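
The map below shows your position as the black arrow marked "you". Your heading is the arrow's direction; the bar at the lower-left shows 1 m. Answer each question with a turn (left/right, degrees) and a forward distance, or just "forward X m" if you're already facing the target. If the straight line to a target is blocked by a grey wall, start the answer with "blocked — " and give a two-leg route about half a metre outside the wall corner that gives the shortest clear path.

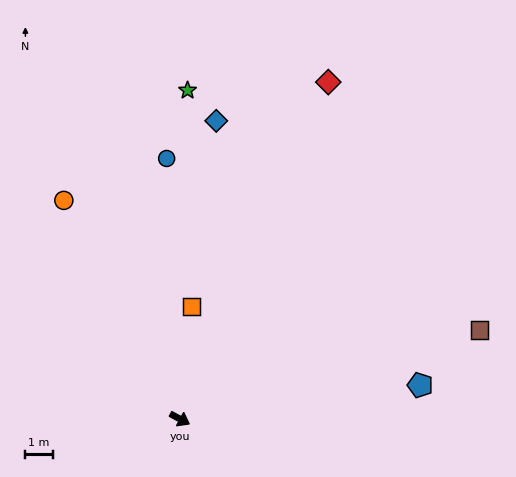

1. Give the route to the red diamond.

turn left 94°, forward 13.4 m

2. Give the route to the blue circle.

turn left 121°, forward 9.5 m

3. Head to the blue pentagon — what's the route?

turn left 36°, forward 8.8 m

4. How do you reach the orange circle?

turn left 146°, forward 9.0 m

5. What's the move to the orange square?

turn left 112°, forward 4.1 m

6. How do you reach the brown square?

turn left 45°, forward 11.4 m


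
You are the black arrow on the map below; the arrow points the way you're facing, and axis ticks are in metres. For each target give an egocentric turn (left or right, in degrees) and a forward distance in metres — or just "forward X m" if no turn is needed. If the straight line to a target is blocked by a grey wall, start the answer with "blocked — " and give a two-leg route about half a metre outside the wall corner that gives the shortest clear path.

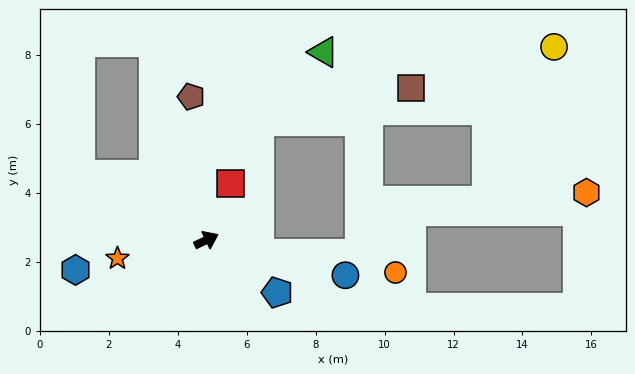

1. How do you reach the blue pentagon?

turn right 62°, forward 2.6 m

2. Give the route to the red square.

turn left 42°, forward 1.8 m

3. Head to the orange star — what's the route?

turn left 166°, forward 2.6 m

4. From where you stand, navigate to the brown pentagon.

turn left 71°, forward 4.2 m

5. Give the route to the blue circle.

turn right 39°, forward 4.2 m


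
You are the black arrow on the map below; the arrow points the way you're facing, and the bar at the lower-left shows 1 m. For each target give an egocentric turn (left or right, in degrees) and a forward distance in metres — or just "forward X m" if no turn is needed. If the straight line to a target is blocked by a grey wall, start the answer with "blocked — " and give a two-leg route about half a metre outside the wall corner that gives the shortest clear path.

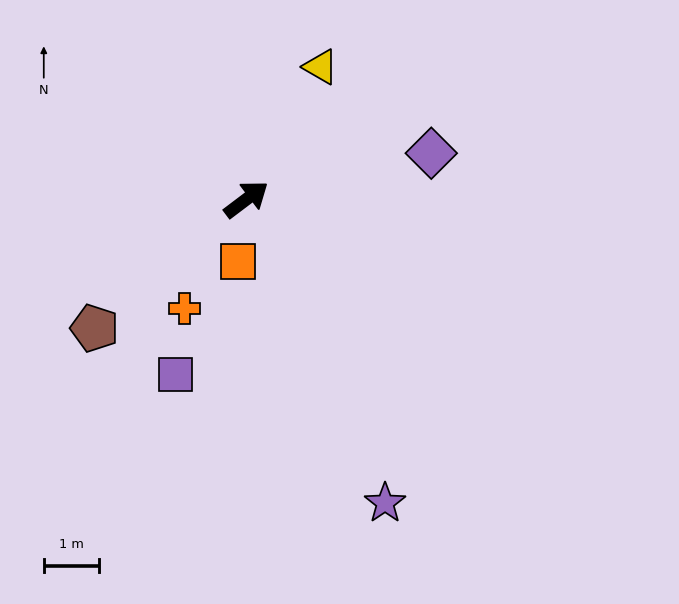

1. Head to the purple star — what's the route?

turn right 103°, forward 6.0 m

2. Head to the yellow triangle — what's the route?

turn left 24°, forward 2.7 m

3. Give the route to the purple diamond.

turn right 23°, forward 3.4 m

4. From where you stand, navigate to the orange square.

turn right 135°, forward 1.1 m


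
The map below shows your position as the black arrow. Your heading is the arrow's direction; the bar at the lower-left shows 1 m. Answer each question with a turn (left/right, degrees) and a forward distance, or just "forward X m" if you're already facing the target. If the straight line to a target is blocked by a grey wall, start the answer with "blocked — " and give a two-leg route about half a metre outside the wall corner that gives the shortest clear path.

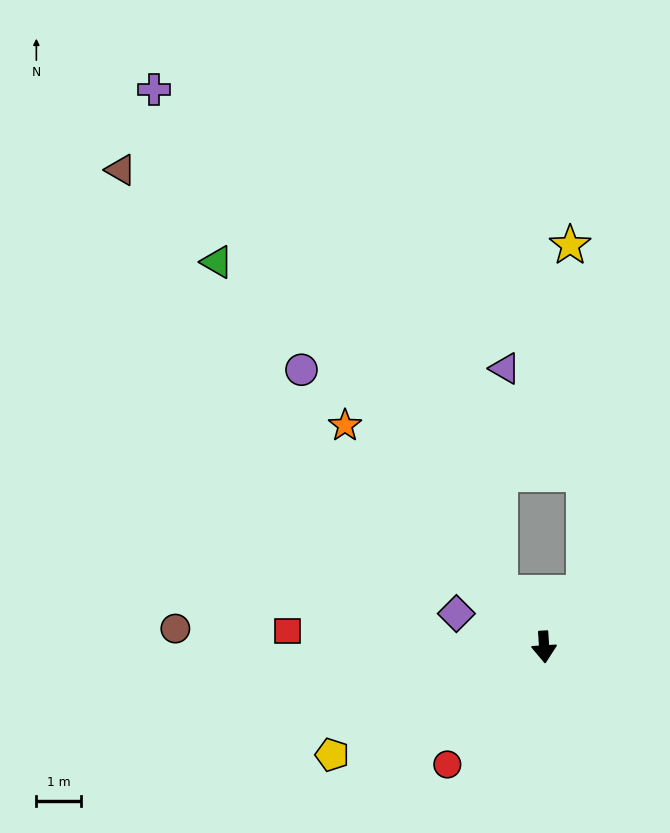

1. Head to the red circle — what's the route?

turn right 43°, forward 3.4 m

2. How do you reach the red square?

turn right 97°, forward 5.8 m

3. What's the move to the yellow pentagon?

turn right 67°, forward 5.4 m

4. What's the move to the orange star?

turn right 142°, forward 6.7 m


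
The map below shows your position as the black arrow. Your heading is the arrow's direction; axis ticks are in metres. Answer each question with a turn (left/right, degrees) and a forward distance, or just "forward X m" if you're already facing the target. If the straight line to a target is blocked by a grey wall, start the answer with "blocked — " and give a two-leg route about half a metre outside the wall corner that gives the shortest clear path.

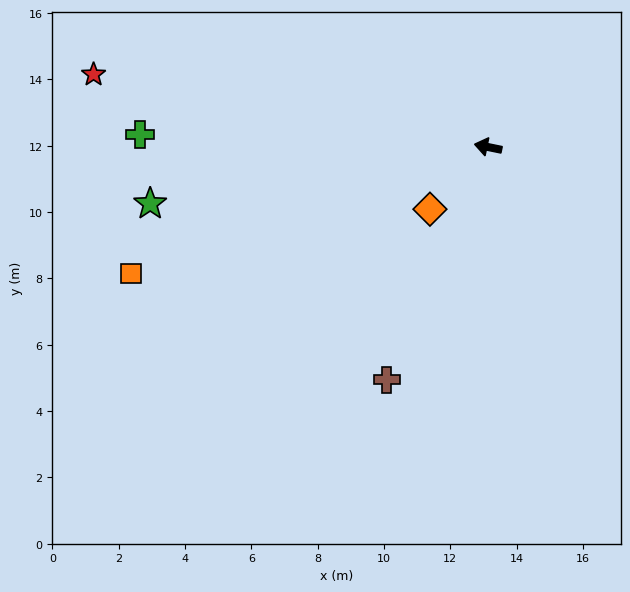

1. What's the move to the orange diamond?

turn left 59°, forward 2.6 m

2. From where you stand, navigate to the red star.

forward 12.1 m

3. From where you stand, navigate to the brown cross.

turn left 78°, forward 7.7 m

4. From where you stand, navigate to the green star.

turn left 21°, forward 10.3 m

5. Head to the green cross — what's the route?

turn left 10°, forward 10.5 m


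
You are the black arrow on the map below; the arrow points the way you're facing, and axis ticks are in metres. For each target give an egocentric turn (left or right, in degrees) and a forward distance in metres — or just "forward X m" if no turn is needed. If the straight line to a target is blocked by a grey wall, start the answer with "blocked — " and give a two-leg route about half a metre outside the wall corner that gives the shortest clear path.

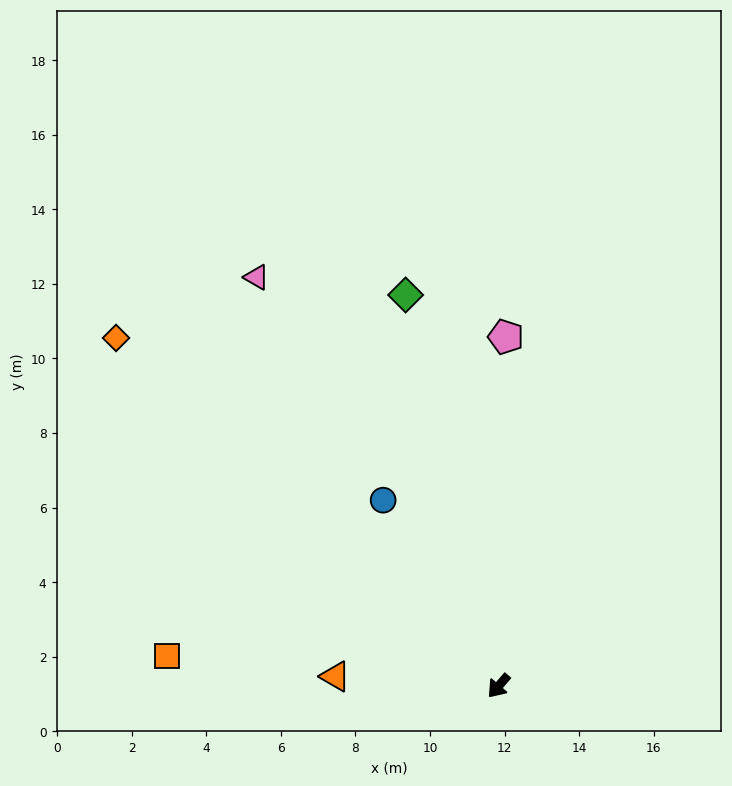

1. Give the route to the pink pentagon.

turn right 140°, forward 9.4 m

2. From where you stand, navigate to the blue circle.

turn right 107°, forward 5.9 m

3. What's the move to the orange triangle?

turn right 53°, forward 4.4 m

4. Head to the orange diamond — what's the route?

turn right 92°, forward 13.9 m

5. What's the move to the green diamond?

turn right 126°, forward 10.8 m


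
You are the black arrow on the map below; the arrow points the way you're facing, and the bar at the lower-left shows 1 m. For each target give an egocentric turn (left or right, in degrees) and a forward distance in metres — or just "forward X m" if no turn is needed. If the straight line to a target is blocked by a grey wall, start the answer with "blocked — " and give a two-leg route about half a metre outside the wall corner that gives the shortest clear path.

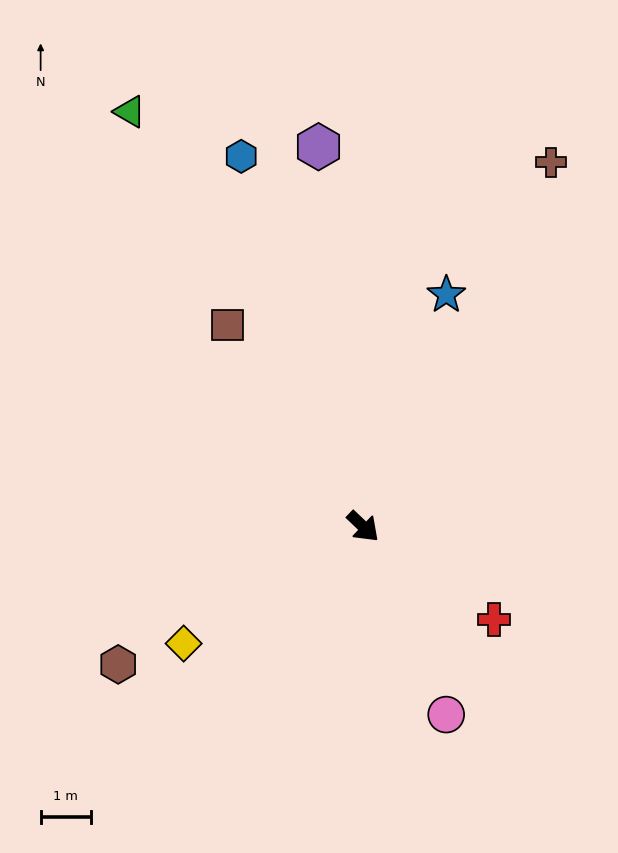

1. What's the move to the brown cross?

turn left 106°, forward 8.1 m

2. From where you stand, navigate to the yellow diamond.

turn right 103°, forward 4.2 m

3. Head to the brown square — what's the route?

turn left 168°, forward 4.8 m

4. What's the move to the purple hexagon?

turn left 140°, forward 7.6 m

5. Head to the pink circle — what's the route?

turn right 23°, forward 4.1 m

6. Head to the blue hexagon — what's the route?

turn left 152°, forward 7.7 m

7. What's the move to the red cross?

turn left 8°, forward 3.2 m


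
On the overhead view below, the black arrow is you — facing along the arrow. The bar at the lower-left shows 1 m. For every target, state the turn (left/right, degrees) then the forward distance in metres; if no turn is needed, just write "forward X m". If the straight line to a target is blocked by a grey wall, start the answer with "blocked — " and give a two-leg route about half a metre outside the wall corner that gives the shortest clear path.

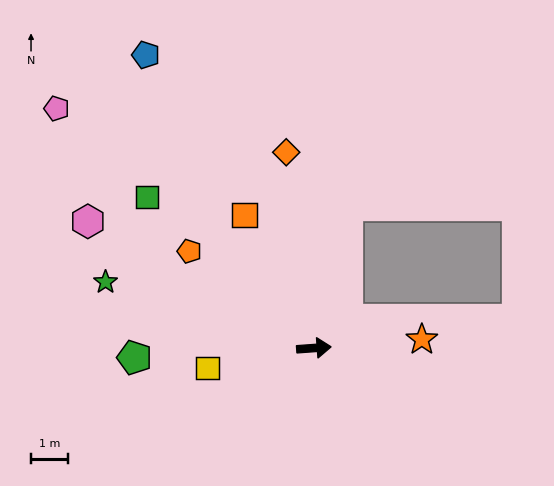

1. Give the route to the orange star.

forward 2.9 m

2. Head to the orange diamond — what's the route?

turn left 94°, forward 5.4 m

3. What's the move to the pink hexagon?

turn left 147°, forward 7.0 m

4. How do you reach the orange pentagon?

turn left 138°, forward 4.3 m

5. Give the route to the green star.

turn left 158°, forward 5.9 m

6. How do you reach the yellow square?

turn right 174°, forward 2.9 m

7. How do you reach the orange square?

turn left 113°, forward 4.1 m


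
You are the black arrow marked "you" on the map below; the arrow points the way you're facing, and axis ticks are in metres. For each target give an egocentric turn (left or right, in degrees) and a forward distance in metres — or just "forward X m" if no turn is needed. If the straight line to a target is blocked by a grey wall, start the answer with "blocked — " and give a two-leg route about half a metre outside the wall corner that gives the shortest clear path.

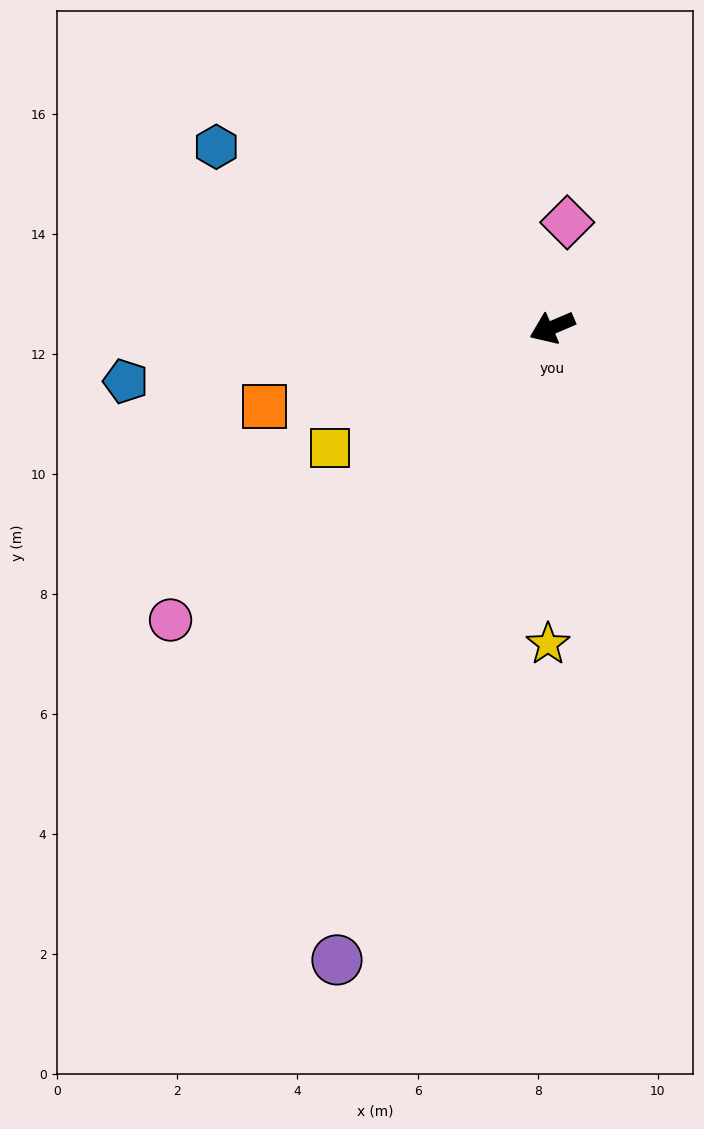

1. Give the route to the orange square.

turn right 8°, forward 5.0 m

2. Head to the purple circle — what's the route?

turn left 48°, forward 11.1 m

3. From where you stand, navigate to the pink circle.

turn left 14°, forward 8.0 m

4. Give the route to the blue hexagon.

turn right 51°, forward 6.4 m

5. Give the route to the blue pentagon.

turn right 16°, forward 7.2 m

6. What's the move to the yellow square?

turn left 5°, forward 4.2 m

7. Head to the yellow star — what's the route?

turn left 66°, forward 5.3 m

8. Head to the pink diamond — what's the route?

turn right 121°, forward 1.8 m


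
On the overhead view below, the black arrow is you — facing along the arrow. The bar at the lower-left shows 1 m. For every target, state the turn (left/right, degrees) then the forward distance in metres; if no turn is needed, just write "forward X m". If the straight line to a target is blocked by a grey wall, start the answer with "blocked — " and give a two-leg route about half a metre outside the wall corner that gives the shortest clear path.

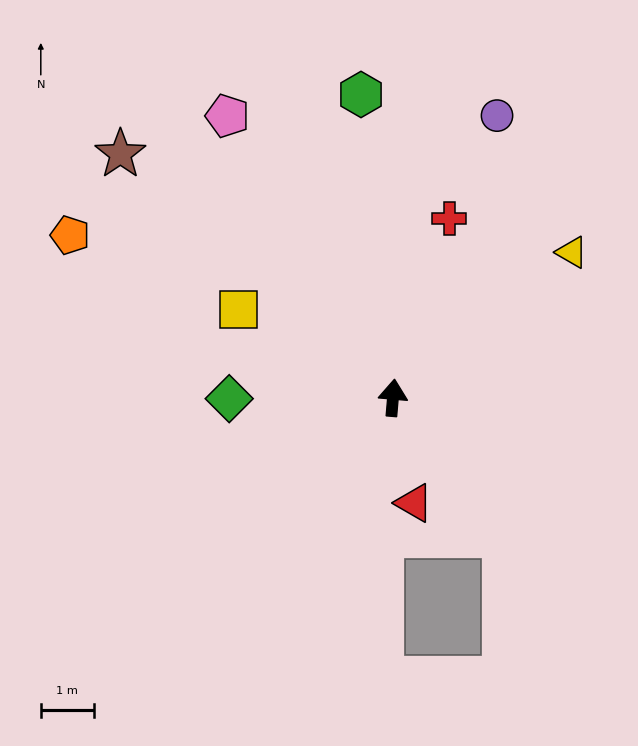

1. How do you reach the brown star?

turn left 53°, forward 6.9 m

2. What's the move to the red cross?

turn right 13°, forward 3.6 m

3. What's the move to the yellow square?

turn left 65°, forward 3.4 m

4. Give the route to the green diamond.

turn left 95°, forward 3.1 m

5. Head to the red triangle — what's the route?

turn right 164°, forward 2.0 m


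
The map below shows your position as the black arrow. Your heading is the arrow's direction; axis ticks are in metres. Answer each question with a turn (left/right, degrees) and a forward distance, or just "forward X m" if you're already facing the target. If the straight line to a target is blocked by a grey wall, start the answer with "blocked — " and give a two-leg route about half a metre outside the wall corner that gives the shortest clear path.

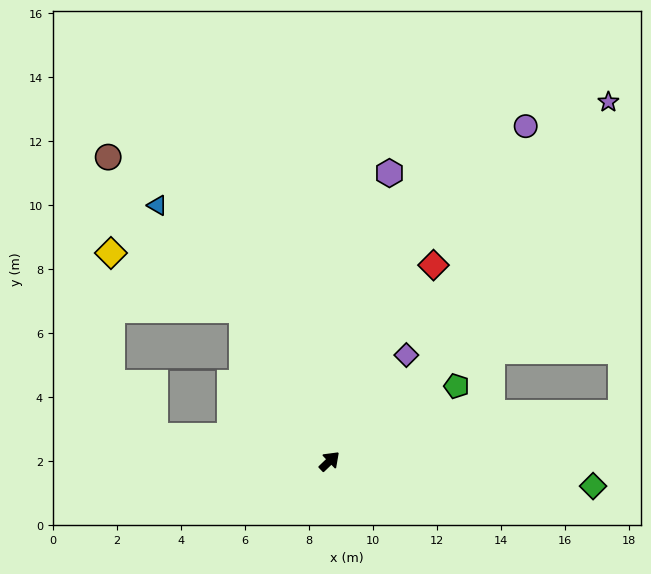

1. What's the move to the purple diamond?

turn left 10°, forward 4.1 m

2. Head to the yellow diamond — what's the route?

blocked — turn left 76°, forward 5.5 m, then turn left 37°, forward 4.5 m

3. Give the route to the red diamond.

turn left 18°, forward 6.9 m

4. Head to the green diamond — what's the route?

turn right 49°, forward 8.3 m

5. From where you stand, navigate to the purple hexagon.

turn left 34°, forward 9.2 m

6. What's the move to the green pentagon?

turn right 13°, forward 4.6 m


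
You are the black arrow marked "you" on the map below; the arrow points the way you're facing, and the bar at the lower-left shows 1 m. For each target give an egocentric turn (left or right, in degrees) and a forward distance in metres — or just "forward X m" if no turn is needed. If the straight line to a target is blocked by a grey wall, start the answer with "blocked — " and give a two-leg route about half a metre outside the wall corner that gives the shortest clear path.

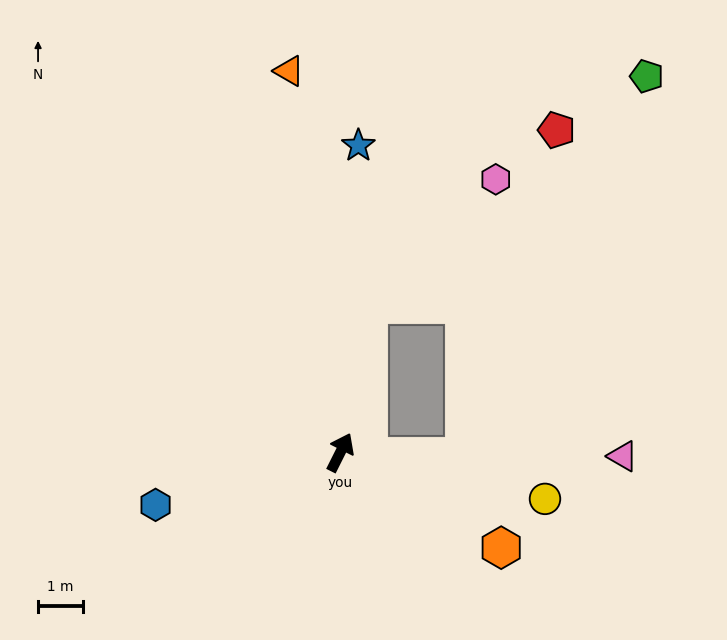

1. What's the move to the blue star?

turn left 23°, forward 6.8 m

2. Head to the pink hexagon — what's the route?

blocked — turn left 16°, forward 3.3 m, then turn right 35°, forward 3.9 m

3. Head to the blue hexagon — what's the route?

turn left 133°, forward 4.2 m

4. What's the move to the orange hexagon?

turn right 94°, forward 4.1 m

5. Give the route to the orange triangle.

turn left 34°, forward 8.5 m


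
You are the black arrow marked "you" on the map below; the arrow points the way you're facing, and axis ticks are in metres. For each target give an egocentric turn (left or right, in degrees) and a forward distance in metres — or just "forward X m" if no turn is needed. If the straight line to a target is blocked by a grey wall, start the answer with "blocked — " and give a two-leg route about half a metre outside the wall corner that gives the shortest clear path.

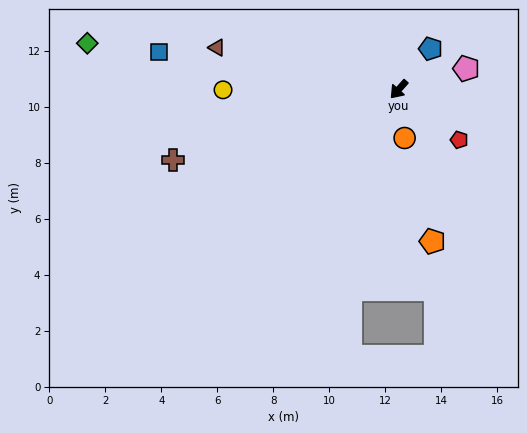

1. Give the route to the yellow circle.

turn right 48°, forward 6.3 m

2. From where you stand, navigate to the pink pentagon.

turn left 149°, forward 2.5 m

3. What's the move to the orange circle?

turn left 49°, forward 1.8 m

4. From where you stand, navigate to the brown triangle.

turn right 61°, forward 6.7 m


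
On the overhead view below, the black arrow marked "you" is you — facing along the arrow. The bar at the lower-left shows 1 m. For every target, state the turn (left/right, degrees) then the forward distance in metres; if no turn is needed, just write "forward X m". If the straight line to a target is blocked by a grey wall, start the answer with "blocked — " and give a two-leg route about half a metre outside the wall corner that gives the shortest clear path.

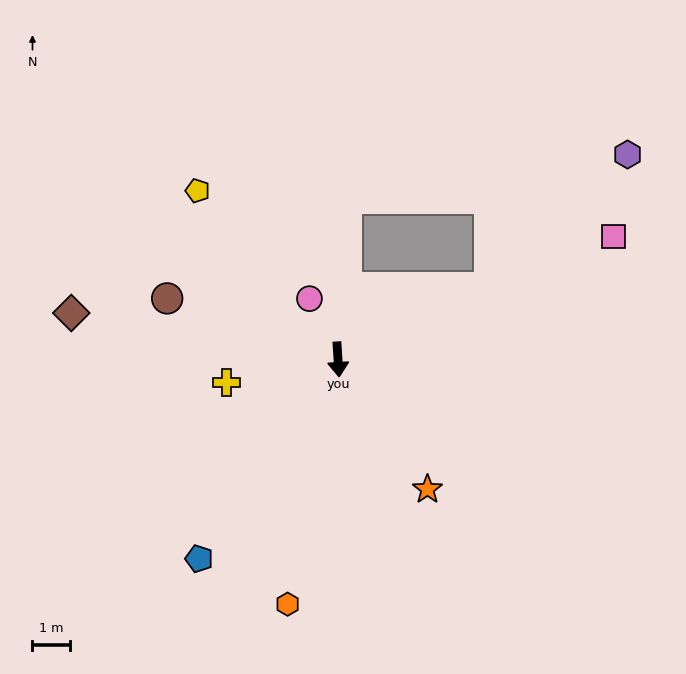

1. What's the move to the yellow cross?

turn right 82°, forward 3.1 m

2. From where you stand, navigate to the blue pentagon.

turn right 39°, forward 6.5 m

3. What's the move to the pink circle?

turn right 158°, forward 1.8 m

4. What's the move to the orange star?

turn left 31°, forward 4.2 m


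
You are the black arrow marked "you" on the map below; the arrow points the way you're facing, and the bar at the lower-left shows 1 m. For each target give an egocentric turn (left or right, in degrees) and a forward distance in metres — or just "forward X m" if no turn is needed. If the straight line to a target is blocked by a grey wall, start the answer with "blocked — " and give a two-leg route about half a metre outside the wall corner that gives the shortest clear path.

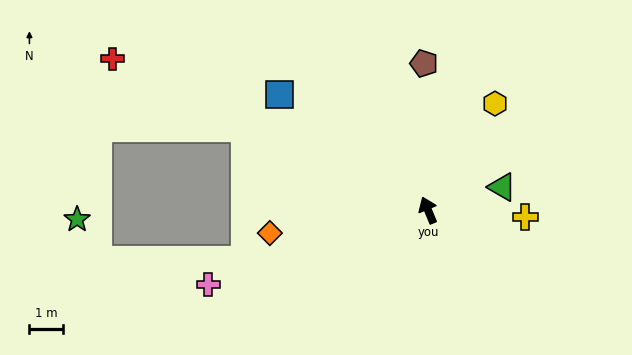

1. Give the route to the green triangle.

turn right 95°, forward 2.3 m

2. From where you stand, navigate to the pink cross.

turn left 86°, forward 6.9 m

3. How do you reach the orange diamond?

turn left 76°, forward 4.8 m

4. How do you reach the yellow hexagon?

turn right 55°, forward 3.8 m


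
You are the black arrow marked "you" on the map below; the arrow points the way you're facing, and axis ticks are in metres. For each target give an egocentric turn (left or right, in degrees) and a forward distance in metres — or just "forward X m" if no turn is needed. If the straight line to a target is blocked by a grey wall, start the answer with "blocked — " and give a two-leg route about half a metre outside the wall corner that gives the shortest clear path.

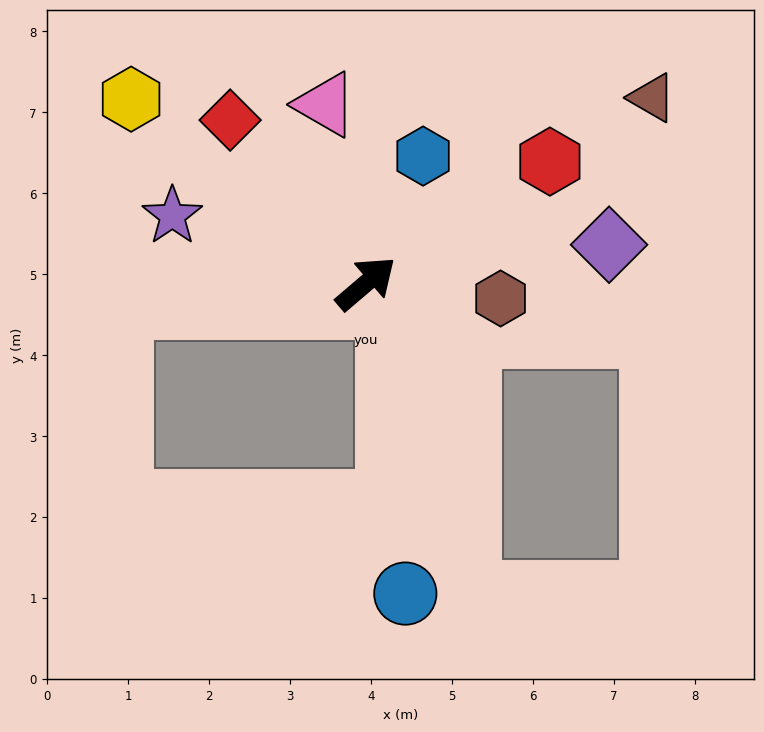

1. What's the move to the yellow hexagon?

turn left 101°, forward 3.7 m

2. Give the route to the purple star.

turn left 120°, forward 2.5 m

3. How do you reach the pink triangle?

turn left 62°, forward 2.3 m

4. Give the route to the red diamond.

turn left 89°, forward 2.6 m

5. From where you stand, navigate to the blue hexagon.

turn left 25°, forward 1.7 m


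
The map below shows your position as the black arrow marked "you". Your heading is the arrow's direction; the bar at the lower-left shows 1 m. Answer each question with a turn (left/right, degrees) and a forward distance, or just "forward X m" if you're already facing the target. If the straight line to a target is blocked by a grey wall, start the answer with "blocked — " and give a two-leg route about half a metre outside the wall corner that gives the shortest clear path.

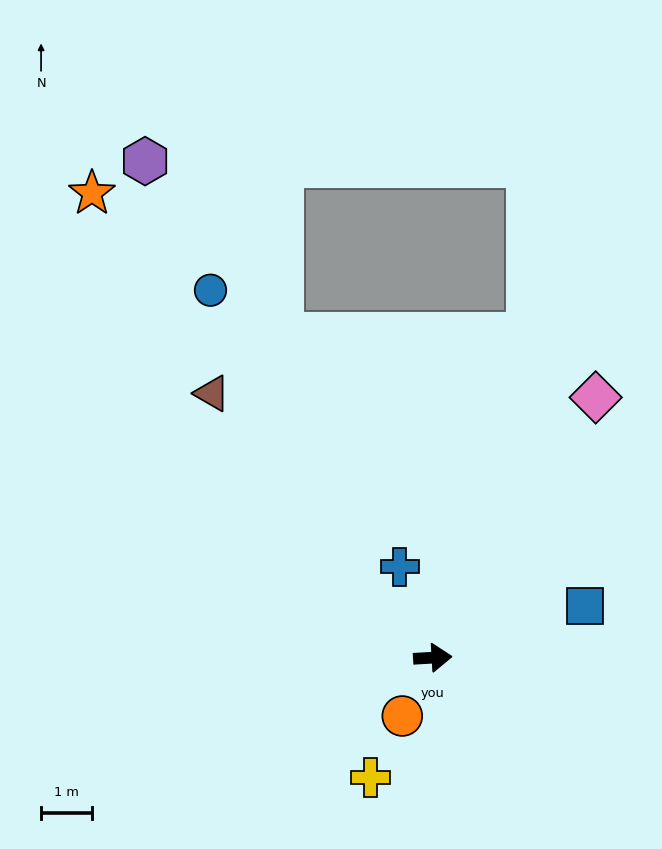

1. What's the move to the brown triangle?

turn left 127°, forward 6.7 m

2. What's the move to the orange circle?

turn right 121°, forward 1.3 m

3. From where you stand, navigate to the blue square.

turn left 16°, forward 3.1 m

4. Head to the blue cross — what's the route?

turn left 107°, forward 1.9 m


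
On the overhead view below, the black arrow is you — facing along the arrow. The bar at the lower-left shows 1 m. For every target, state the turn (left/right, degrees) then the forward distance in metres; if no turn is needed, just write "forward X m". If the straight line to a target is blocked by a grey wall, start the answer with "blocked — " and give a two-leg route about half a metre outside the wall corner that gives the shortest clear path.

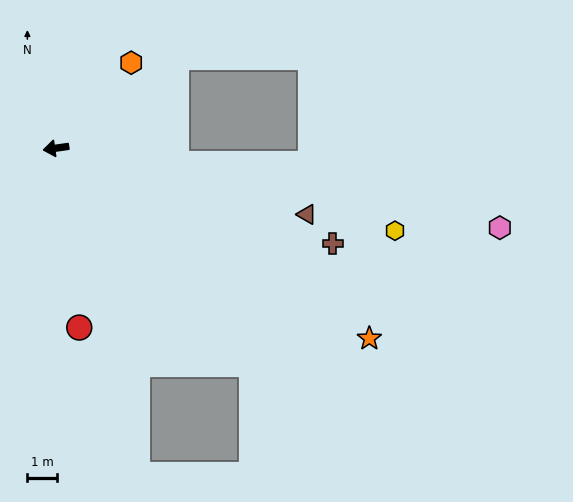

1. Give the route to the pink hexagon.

turn left 162°, forward 15.0 m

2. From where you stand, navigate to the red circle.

turn left 89°, forward 6.0 m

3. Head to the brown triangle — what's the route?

turn left 157°, forward 8.6 m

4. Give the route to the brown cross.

turn left 153°, forward 9.8 m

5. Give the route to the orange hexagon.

turn right 139°, forward 3.8 m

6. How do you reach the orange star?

turn left 141°, forward 12.2 m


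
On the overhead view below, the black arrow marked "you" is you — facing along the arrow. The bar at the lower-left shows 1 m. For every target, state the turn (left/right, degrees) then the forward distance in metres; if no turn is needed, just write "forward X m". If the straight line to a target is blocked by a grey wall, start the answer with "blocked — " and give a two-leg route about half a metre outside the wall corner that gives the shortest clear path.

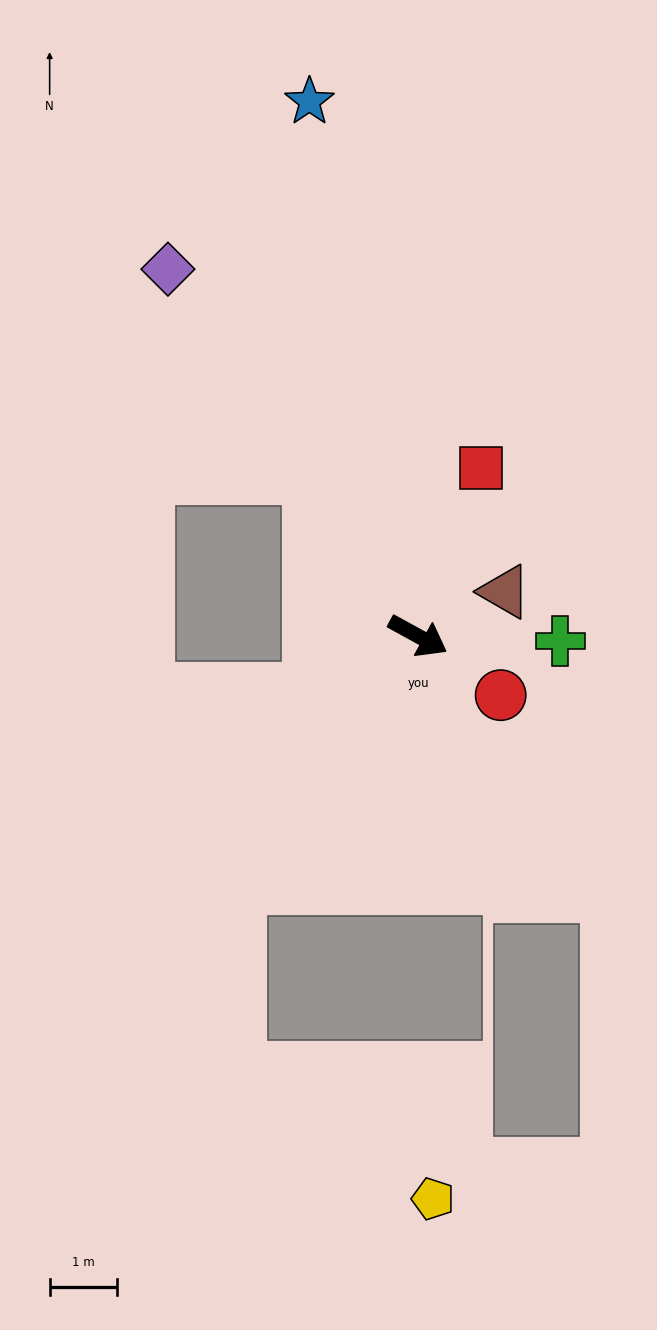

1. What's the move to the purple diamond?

turn left 153°, forward 6.6 m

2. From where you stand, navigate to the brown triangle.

turn left 56°, forward 1.5 m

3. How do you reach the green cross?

turn left 27°, forward 2.1 m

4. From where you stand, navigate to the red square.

turn left 98°, forward 2.7 m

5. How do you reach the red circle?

turn right 7°, forward 1.5 m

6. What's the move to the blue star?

turn left 130°, forward 8.1 m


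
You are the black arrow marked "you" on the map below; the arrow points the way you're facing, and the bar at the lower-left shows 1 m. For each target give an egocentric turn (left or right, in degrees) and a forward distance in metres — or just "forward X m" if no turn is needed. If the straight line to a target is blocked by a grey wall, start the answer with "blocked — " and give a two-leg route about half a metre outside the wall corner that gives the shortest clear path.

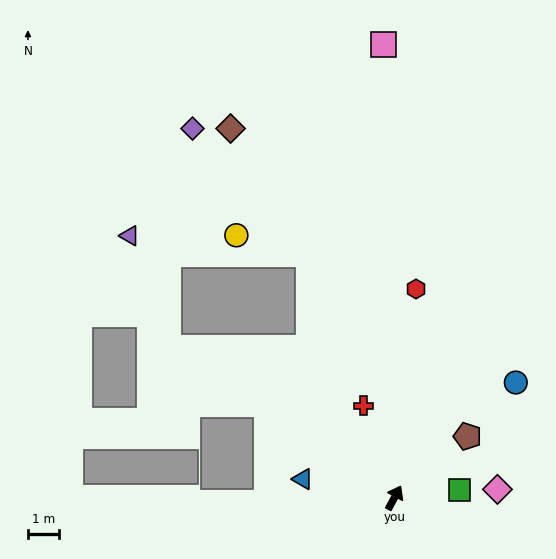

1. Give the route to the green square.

turn right 55°, forward 2.1 m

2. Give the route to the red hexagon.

turn left 22°, forward 6.9 m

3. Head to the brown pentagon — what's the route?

turn right 22°, forward 3.1 m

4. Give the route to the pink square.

turn left 30°, forward 14.8 m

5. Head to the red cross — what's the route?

turn left 47°, forward 3.2 m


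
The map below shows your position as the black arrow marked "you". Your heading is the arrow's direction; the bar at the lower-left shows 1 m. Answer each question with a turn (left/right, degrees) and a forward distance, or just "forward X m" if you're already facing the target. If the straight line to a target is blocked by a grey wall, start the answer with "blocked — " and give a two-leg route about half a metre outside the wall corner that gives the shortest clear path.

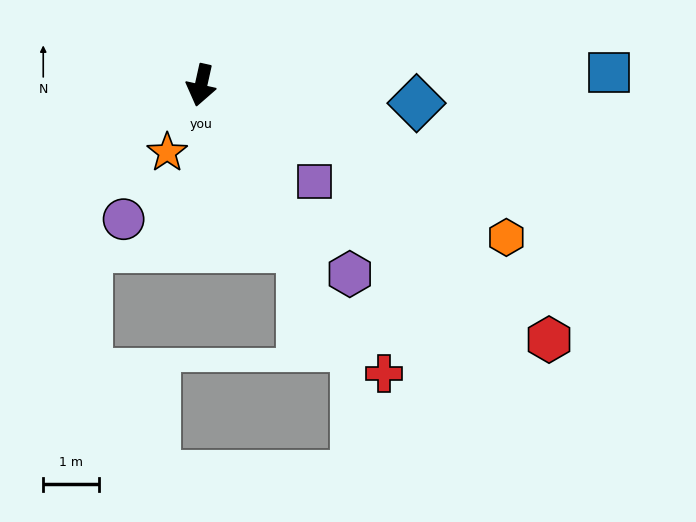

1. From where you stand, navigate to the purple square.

turn left 62°, forward 2.7 m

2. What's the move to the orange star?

turn right 14°, forward 1.4 m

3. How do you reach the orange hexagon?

turn left 76°, forward 6.1 m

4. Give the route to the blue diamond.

turn left 98°, forward 3.9 m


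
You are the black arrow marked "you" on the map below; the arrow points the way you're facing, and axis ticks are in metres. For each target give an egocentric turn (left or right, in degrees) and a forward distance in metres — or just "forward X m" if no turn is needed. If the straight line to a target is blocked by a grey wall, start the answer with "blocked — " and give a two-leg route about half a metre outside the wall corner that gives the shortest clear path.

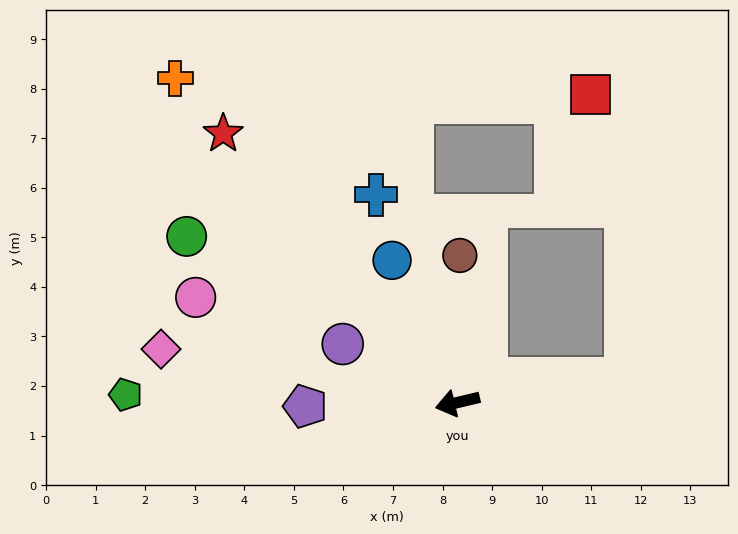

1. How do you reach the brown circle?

turn right 104°, forward 3.0 m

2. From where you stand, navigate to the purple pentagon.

turn right 12°, forward 3.1 m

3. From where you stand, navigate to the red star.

turn right 62°, forward 7.2 m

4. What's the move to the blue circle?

turn right 79°, forward 3.2 m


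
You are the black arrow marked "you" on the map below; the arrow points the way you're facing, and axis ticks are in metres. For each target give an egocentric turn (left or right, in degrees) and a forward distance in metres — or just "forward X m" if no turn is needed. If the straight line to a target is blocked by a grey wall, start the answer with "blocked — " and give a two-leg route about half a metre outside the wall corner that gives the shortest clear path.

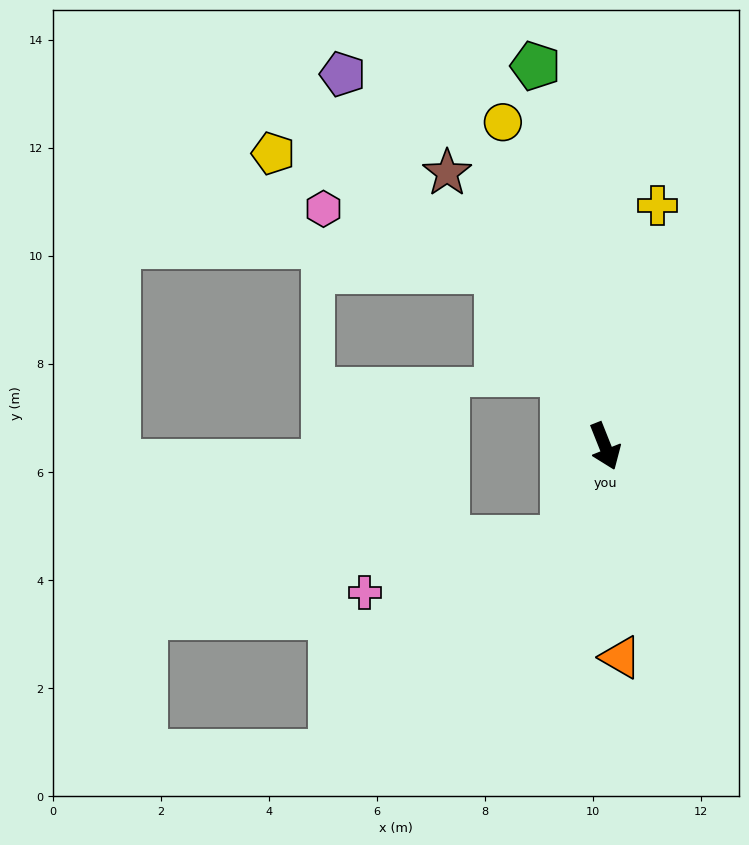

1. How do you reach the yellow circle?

turn left 176°, forward 6.3 m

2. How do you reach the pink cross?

blocked — turn right 46°, forward 1.9 m, then turn right 51°, forward 3.8 m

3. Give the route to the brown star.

turn right 172°, forward 5.8 m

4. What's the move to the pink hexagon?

blocked — turn right 170°, forward 3.8 m, then turn left 39°, forward 3.4 m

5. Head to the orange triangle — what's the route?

turn right 17°, forward 3.9 m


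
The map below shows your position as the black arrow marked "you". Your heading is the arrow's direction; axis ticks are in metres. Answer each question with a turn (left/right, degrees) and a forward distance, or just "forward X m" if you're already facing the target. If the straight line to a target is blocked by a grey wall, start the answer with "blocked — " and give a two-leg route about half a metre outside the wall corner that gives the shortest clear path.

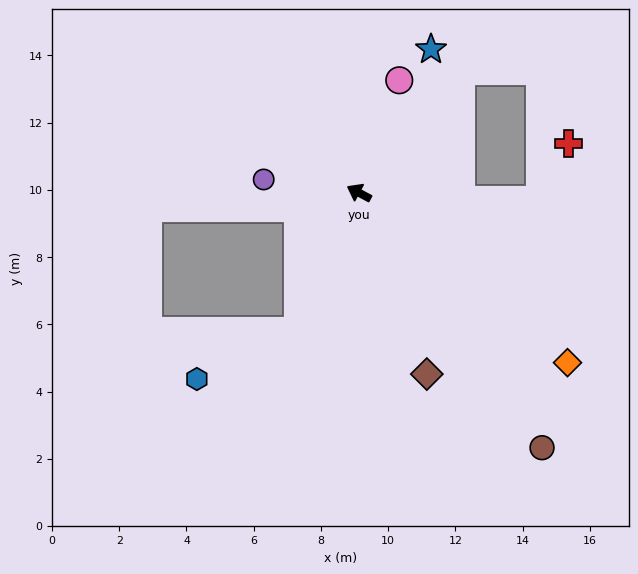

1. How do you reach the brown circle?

turn left 154°, forward 9.3 m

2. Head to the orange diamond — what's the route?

turn left 169°, forward 8.0 m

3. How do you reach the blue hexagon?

blocked — turn left 94°, forward 4.5 m, then turn right 41°, forward 3.3 m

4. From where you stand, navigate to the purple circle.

turn left 20°, forward 2.9 m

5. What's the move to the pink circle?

turn right 82°, forward 3.6 m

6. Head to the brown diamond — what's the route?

turn left 139°, forward 5.8 m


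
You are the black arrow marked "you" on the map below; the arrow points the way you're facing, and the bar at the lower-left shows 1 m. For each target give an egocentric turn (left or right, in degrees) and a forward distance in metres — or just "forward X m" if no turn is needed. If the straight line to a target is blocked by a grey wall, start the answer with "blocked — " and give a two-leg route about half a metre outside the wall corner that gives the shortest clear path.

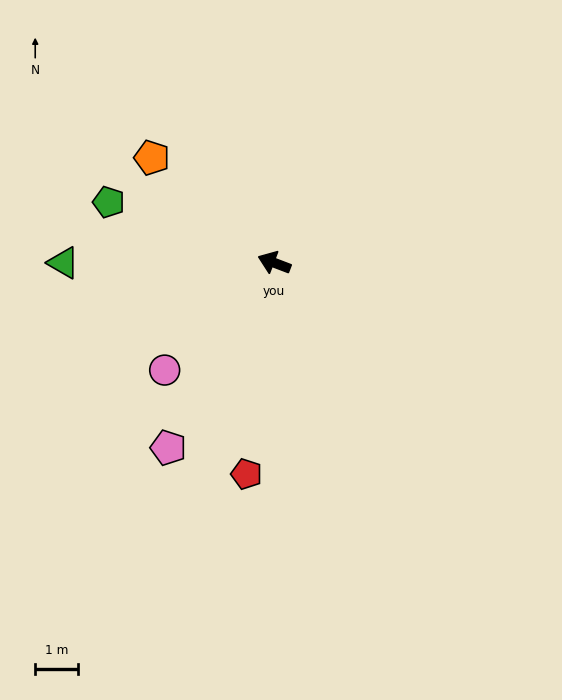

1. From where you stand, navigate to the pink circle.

turn left 65°, forward 3.6 m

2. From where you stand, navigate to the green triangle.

turn left 21°, forward 4.9 m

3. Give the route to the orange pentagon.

turn right 20°, forward 3.8 m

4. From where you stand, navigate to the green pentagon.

forward 4.1 m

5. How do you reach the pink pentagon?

turn left 81°, forward 5.0 m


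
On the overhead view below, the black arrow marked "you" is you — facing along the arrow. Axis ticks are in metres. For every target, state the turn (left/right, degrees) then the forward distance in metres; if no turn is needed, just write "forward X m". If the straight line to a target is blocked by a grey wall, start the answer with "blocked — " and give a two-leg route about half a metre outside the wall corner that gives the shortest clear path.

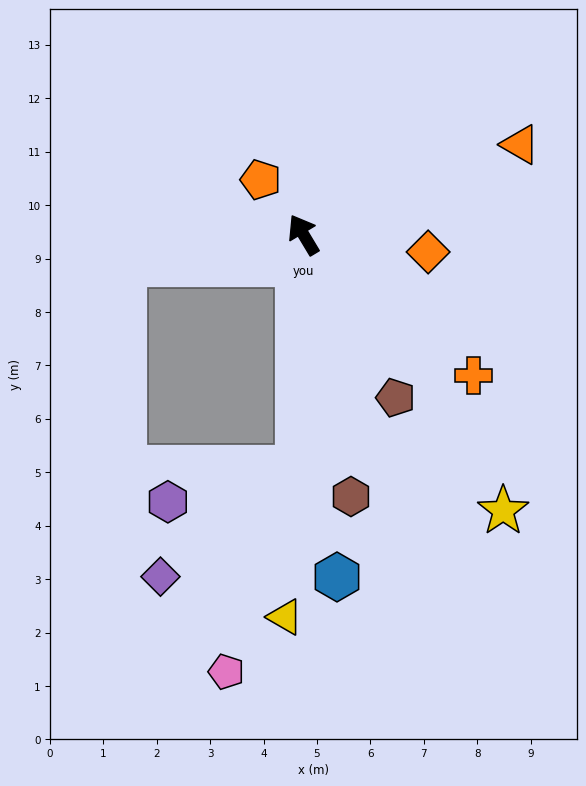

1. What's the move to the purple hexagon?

blocked — turn left 148°, forward 4.4 m, then turn right 74°, forward 2.5 m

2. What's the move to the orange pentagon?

turn left 7°, forward 1.3 m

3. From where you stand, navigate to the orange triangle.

turn right 98°, forward 4.4 m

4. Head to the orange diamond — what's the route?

turn right 129°, forward 2.4 m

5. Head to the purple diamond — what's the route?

blocked — turn left 148°, forward 4.4 m, then turn right 51°, forward 3.3 m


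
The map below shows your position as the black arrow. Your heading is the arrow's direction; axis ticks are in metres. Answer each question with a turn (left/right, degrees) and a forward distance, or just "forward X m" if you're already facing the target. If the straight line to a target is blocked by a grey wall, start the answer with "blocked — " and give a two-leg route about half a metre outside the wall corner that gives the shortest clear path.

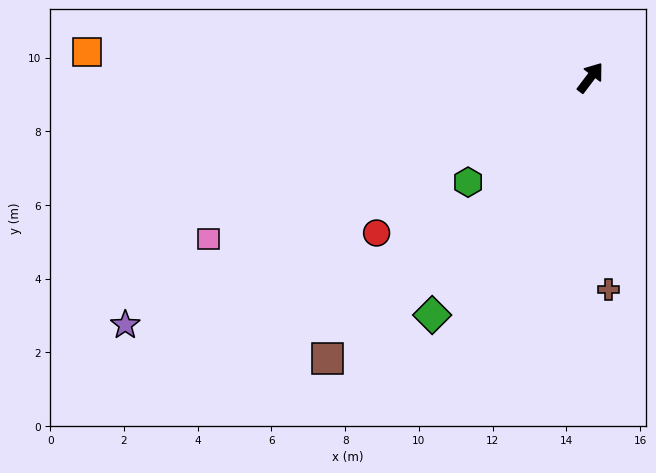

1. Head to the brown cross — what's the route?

turn right 138°, forward 5.8 m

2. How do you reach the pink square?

turn left 150°, forward 11.2 m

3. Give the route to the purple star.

turn left 155°, forward 14.3 m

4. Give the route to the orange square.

turn left 124°, forward 13.7 m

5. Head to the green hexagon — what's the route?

turn left 168°, forward 4.4 m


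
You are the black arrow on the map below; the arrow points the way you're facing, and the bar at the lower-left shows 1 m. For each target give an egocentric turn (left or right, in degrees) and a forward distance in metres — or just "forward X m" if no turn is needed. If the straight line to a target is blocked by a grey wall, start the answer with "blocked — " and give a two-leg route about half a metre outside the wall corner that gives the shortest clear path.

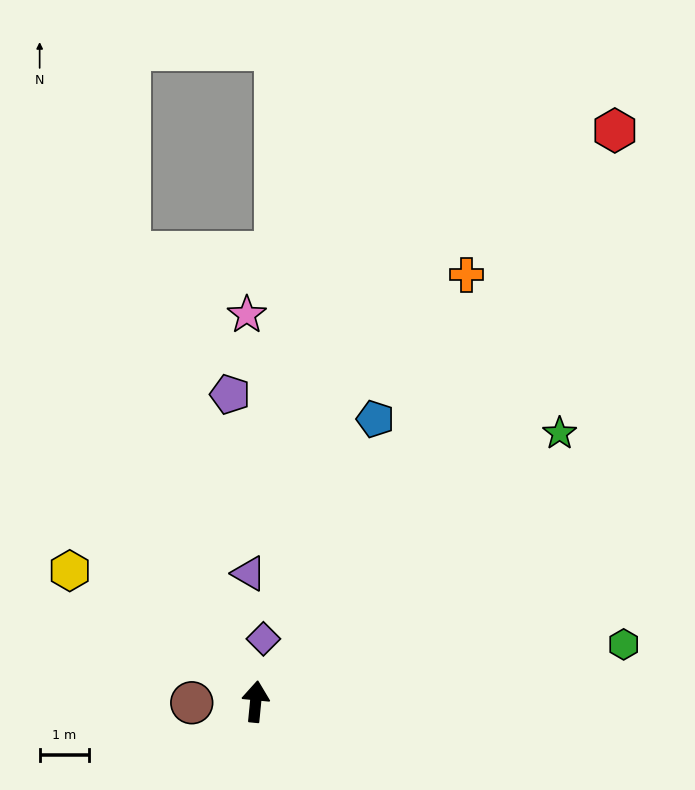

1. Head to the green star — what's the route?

turn right 43°, forward 8.2 m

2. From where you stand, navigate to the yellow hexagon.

turn left 60°, forward 4.6 m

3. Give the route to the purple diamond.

forward 1.3 m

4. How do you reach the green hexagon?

turn right 76°, forward 7.6 m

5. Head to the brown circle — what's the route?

turn left 97°, forward 1.3 m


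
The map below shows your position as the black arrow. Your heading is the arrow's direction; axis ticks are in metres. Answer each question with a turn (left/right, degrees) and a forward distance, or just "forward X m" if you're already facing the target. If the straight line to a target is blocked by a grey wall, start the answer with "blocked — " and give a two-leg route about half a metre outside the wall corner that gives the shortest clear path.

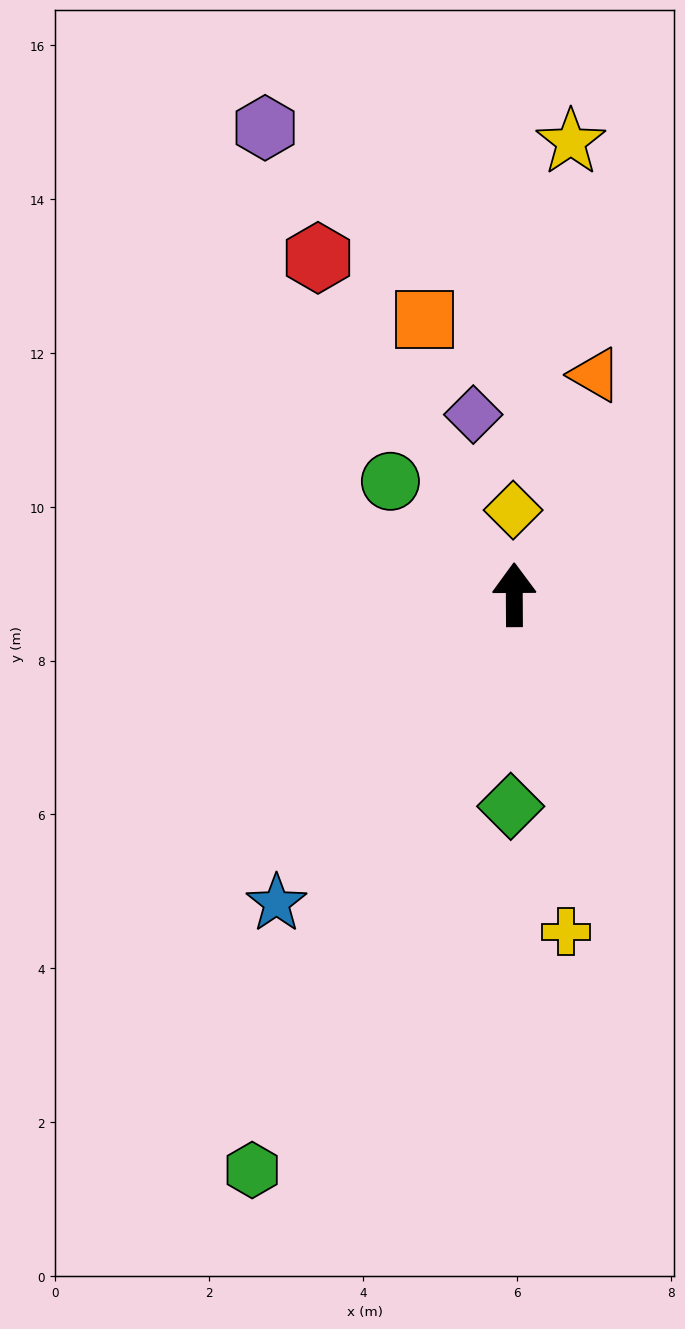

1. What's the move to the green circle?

turn left 47°, forward 2.2 m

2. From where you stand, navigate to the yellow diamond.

forward 1.1 m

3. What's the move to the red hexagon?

turn left 30°, forward 5.1 m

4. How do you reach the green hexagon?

turn left 155°, forward 8.2 m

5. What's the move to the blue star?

turn left 142°, forward 5.1 m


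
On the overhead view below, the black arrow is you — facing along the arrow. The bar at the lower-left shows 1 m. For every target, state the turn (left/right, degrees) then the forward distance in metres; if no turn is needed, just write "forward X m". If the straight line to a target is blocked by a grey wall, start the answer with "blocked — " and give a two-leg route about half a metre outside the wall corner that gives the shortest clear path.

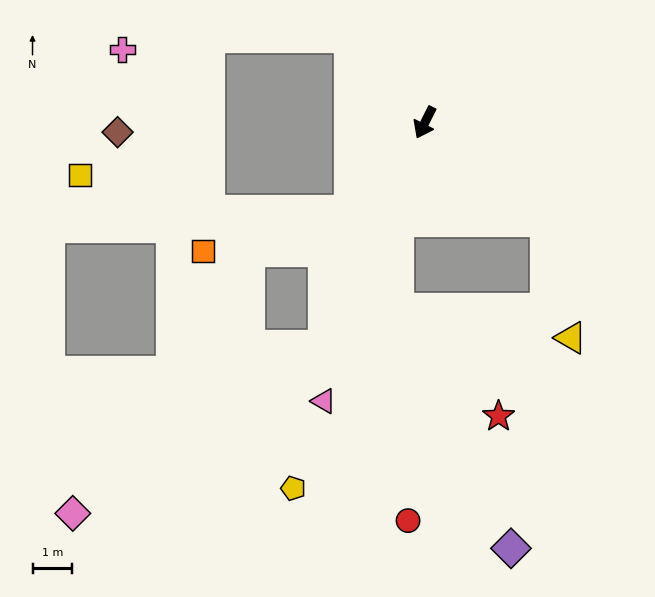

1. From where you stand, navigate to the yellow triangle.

blocked — turn left 78°, forward 4.0 m, then turn right 40°, forward 3.1 m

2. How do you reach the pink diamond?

blocked — turn left 3°, forward 6.2 m, then turn right 33°, forward 7.7 m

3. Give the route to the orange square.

blocked — turn right 13°, forward 3.0 m, then turn right 35°, forward 3.9 m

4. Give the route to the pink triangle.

turn left 7°, forward 7.5 m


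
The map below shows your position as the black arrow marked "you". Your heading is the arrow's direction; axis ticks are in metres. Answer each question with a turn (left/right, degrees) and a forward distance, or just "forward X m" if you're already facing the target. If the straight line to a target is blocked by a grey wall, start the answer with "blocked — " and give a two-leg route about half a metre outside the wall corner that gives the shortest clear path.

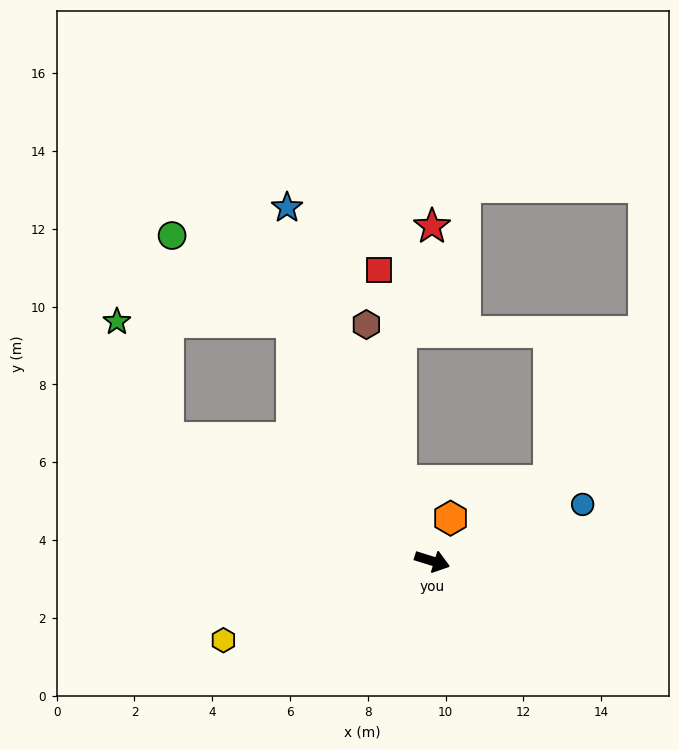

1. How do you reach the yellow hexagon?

turn right 142°, forward 5.7 m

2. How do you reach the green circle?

blocked — turn left 137°, forward 7.1 m, then turn left 25°, forward 3.8 m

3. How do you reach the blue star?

turn left 130°, forward 9.8 m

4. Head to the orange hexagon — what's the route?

turn left 84°, forward 1.2 m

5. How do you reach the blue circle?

turn left 38°, forward 4.1 m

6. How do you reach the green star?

blocked — turn left 172°, forward 7.5 m, then turn right 41°, forward 3.3 m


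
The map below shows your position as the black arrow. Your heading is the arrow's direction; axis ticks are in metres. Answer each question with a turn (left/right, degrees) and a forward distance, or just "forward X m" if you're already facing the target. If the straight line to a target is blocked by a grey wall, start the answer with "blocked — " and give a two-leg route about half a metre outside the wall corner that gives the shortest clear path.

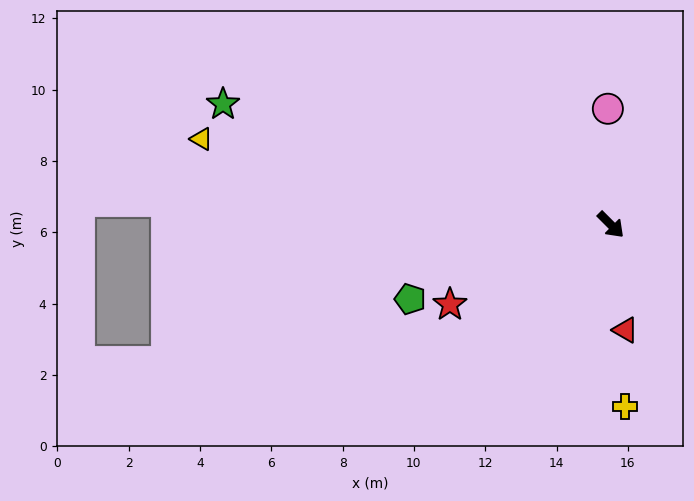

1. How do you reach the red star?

turn right 109°, forward 5.0 m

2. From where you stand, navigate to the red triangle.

turn right 37°, forward 3.0 m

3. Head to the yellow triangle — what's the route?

turn right 147°, forward 11.7 m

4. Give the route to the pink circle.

turn left 136°, forward 3.3 m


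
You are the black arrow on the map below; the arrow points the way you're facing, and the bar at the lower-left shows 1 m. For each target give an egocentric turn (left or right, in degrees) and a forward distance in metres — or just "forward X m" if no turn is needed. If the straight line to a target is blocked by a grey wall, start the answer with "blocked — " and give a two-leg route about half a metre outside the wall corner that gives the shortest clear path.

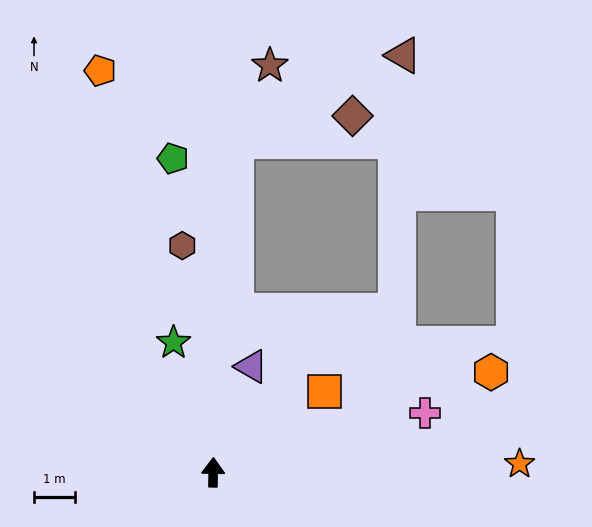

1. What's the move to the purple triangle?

turn right 19°, forward 2.7 m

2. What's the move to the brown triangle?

blocked — turn right 3°, forward 8.1 m, then turn right 59°, forward 4.5 m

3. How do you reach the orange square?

turn right 53°, forward 3.3 m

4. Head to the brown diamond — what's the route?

blocked — turn right 3°, forward 8.1 m, then turn right 74°, forward 2.9 m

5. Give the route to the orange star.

turn right 87°, forward 7.4 m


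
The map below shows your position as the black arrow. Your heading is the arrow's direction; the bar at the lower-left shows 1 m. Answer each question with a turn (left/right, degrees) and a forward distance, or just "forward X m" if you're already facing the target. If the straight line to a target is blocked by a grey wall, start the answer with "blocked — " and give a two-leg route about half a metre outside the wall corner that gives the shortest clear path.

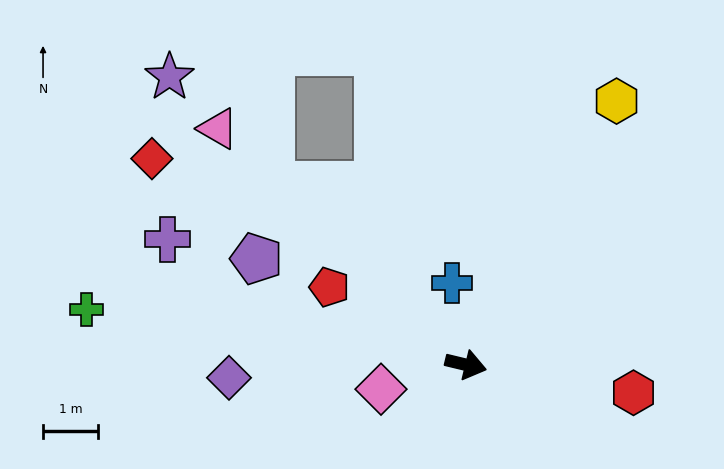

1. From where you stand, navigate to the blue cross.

turn left 113°, forward 1.5 m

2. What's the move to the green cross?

turn right 175°, forward 6.9 m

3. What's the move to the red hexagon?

turn left 4°, forward 3.1 m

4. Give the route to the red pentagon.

turn left 164°, forward 2.8 m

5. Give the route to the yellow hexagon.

turn left 74°, forward 5.5 m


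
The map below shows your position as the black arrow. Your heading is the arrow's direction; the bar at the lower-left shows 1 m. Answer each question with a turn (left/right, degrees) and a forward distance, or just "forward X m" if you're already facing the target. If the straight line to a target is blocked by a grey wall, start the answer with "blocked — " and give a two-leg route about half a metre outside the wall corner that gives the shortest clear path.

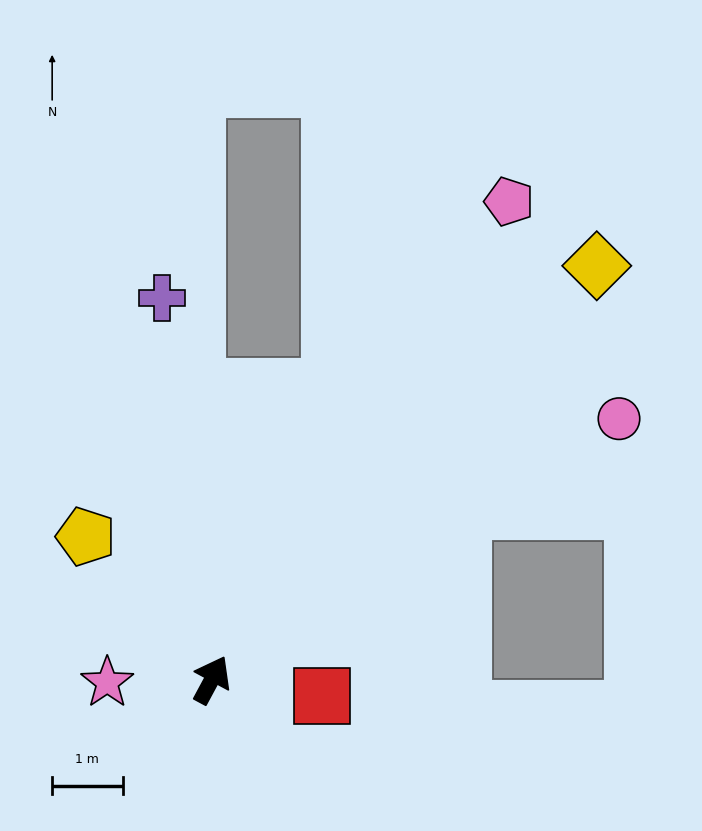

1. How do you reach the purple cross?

turn left 36°, forward 5.5 m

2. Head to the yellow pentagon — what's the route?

turn left 70°, forward 2.7 m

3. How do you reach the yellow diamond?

turn right 15°, forward 8.0 m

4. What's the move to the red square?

turn right 70°, forward 1.6 m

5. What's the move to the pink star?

turn left 120°, forward 1.5 m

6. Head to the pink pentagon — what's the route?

turn right 4°, forward 8.0 m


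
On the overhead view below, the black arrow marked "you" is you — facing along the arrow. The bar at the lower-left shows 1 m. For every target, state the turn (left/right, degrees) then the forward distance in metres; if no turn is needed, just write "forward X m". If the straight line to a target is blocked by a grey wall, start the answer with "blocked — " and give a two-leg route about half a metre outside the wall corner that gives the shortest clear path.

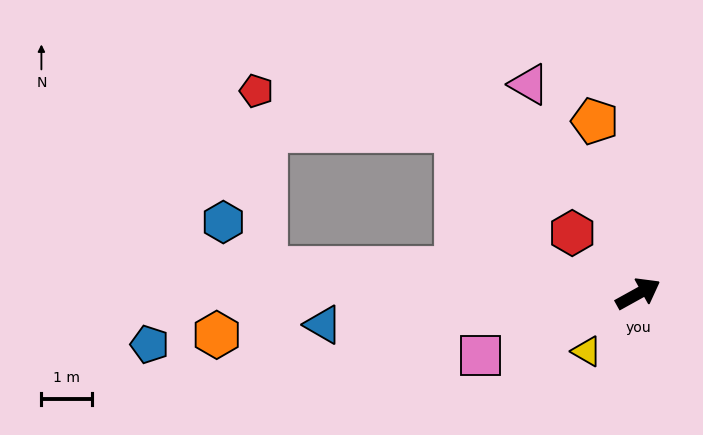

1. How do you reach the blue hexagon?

blocked — turn left 147°, forward 7.4 m, then turn right 43°, forward 1.2 m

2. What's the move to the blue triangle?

turn left 157°, forward 6.3 m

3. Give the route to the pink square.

turn left 172°, forward 3.4 m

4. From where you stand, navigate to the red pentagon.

blocked — turn left 147°, forward 7.4 m, then turn right 83°, forward 3.5 m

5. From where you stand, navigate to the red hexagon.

turn left 108°, forward 1.8 m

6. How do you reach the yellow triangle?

turn right 161°, forward 1.5 m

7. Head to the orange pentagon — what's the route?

turn left 75°, forward 3.5 m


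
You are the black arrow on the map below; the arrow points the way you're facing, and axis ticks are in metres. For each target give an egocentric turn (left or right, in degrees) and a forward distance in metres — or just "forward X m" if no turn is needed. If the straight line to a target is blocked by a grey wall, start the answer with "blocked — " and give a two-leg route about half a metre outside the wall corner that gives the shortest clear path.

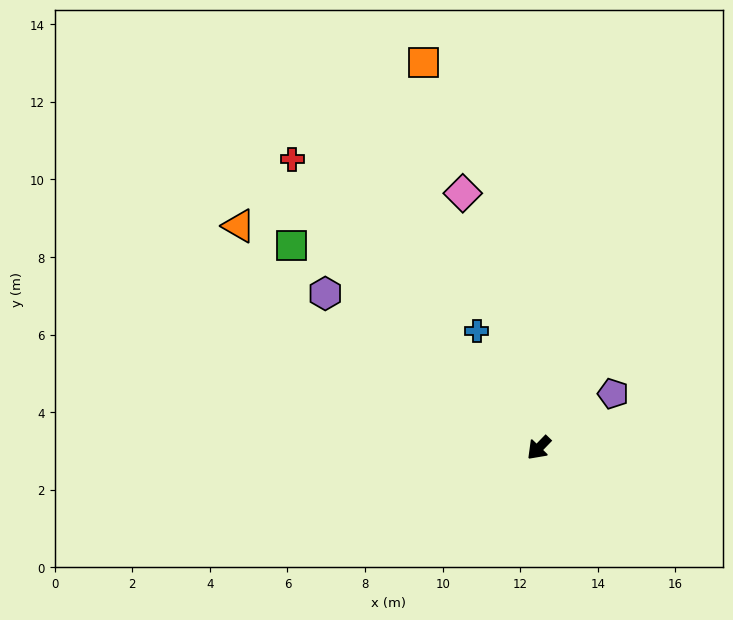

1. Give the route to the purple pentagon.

turn left 170°, forward 2.4 m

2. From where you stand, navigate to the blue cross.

turn right 108°, forward 3.4 m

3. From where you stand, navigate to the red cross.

turn right 95°, forward 9.8 m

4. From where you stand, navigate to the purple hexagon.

turn right 82°, forward 6.8 m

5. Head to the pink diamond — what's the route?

turn right 119°, forward 6.8 m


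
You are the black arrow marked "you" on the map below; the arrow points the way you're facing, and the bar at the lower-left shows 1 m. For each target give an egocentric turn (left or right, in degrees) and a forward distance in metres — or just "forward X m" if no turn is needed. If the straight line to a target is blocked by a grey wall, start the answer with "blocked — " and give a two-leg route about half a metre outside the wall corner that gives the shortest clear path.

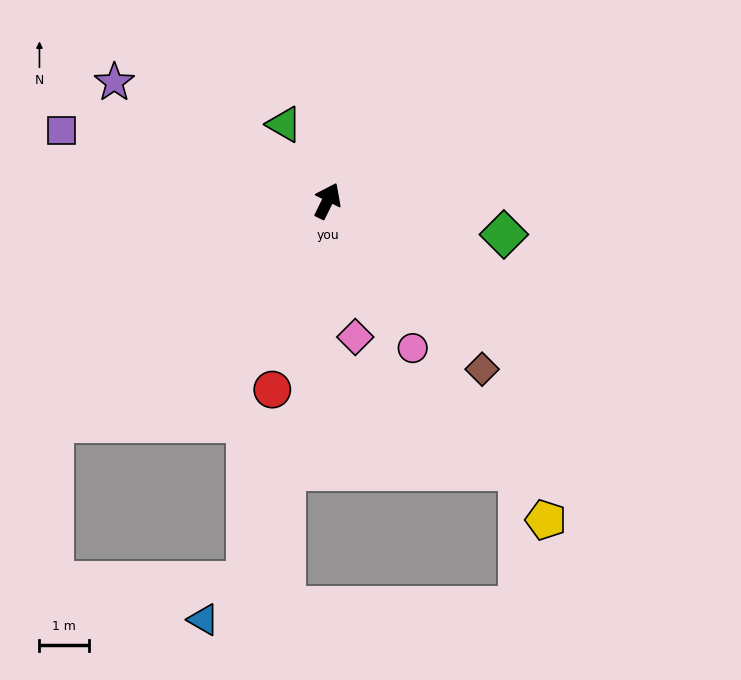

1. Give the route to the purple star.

turn left 87°, forward 5.0 m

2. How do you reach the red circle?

turn right 170°, forward 4.0 m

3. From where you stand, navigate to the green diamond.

turn right 75°, forward 3.6 m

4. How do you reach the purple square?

turn left 101°, forward 5.6 m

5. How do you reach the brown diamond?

turn right 111°, forward 4.6 m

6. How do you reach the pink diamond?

turn right 142°, forward 2.8 m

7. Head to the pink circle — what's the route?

turn right 124°, forward 3.5 m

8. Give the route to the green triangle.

turn left 56°, forward 1.8 m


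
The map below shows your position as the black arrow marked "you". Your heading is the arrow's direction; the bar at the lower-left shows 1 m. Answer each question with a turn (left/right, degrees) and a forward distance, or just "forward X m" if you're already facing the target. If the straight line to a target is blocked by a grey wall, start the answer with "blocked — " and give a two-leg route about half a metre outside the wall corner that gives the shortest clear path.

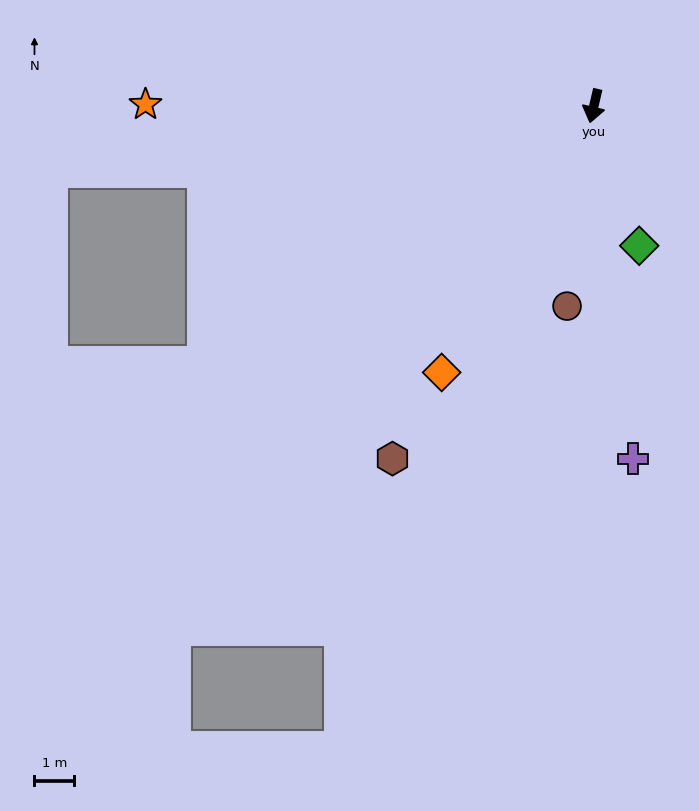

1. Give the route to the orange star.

turn right 77°, forward 11.2 m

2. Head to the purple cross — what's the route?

turn left 19°, forward 8.9 m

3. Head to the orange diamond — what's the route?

turn right 17°, forward 7.7 m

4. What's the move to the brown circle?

turn left 5°, forward 5.1 m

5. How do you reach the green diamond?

turn left 31°, forward 3.7 m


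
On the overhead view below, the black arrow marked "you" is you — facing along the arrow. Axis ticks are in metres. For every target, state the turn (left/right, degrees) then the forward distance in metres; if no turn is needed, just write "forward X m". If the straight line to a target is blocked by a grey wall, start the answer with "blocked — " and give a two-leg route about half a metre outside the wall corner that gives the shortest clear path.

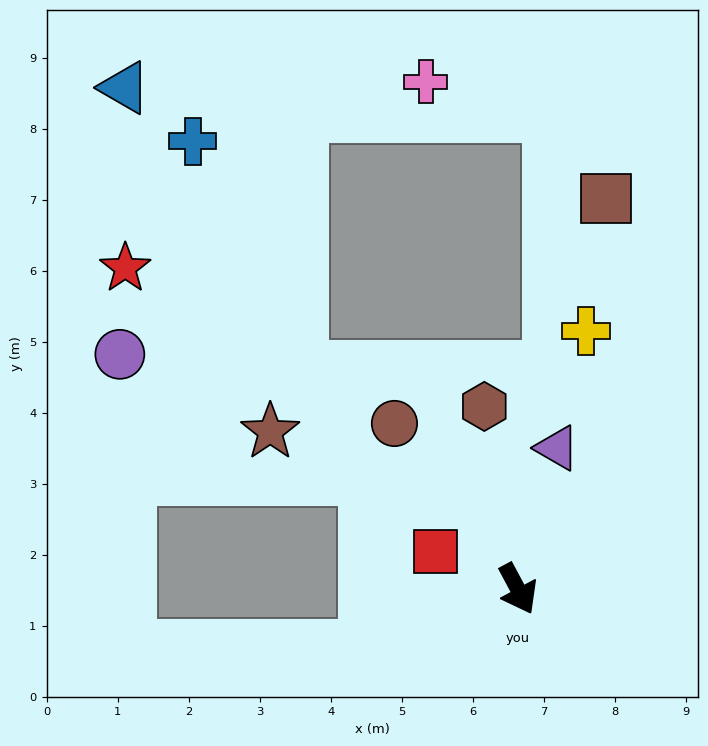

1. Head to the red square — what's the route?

turn right 143°, forward 1.3 m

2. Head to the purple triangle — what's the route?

turn left 136°, forward 2.1 m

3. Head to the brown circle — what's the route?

turn right 171°, forward 2.9 m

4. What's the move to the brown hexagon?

turn left 162°, forward 2.6 m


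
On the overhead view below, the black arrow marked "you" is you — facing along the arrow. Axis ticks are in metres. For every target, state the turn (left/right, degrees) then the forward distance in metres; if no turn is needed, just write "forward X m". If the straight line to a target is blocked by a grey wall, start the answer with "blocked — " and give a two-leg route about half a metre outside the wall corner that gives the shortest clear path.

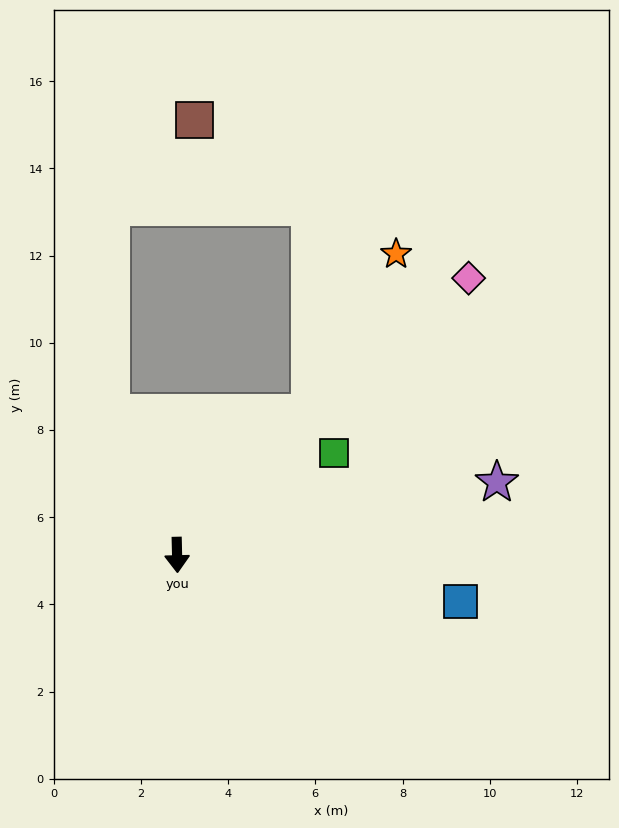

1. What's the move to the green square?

turn left 122°, forward 4.3 m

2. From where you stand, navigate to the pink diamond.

turn left 132°, forward 9.2 m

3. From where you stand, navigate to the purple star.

turn left 101°, forward 7.5 m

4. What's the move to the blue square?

turn left 79°, forward 6.6 m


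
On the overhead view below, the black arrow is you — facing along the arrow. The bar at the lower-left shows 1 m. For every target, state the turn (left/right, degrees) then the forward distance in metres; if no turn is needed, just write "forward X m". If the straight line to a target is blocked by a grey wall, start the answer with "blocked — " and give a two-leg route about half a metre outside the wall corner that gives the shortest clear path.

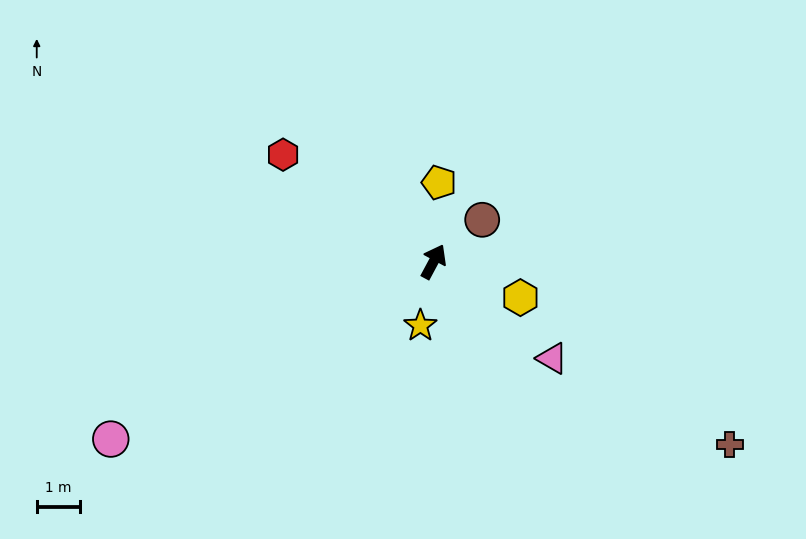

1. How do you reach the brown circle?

turn right 21°, forward 1.5 m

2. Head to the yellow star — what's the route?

turn right 163°, forward 1.5 m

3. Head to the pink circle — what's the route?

turn left 147°, forward 8.5 m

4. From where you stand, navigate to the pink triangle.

turn right 101°, forward 3.5 m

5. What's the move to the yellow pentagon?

turn left 24°, forward 1.8 m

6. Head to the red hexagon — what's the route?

turn left 83°, forward 4.3 m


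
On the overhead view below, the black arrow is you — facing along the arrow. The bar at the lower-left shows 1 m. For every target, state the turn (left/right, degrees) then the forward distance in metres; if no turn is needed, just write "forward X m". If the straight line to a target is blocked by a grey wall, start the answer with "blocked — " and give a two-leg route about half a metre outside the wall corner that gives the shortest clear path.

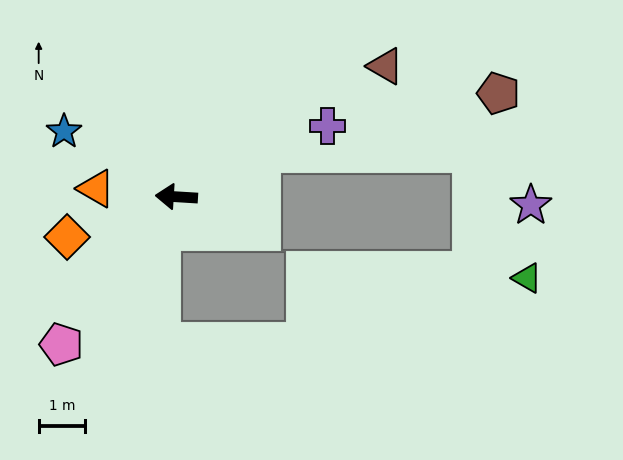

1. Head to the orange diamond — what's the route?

turn left 24°, forward 2.5 m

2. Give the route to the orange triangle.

turn right 2°, forward 1.7 m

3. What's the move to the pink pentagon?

turn left 56°, forward 4.0 m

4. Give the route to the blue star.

turn right 27°, forward 2.8 m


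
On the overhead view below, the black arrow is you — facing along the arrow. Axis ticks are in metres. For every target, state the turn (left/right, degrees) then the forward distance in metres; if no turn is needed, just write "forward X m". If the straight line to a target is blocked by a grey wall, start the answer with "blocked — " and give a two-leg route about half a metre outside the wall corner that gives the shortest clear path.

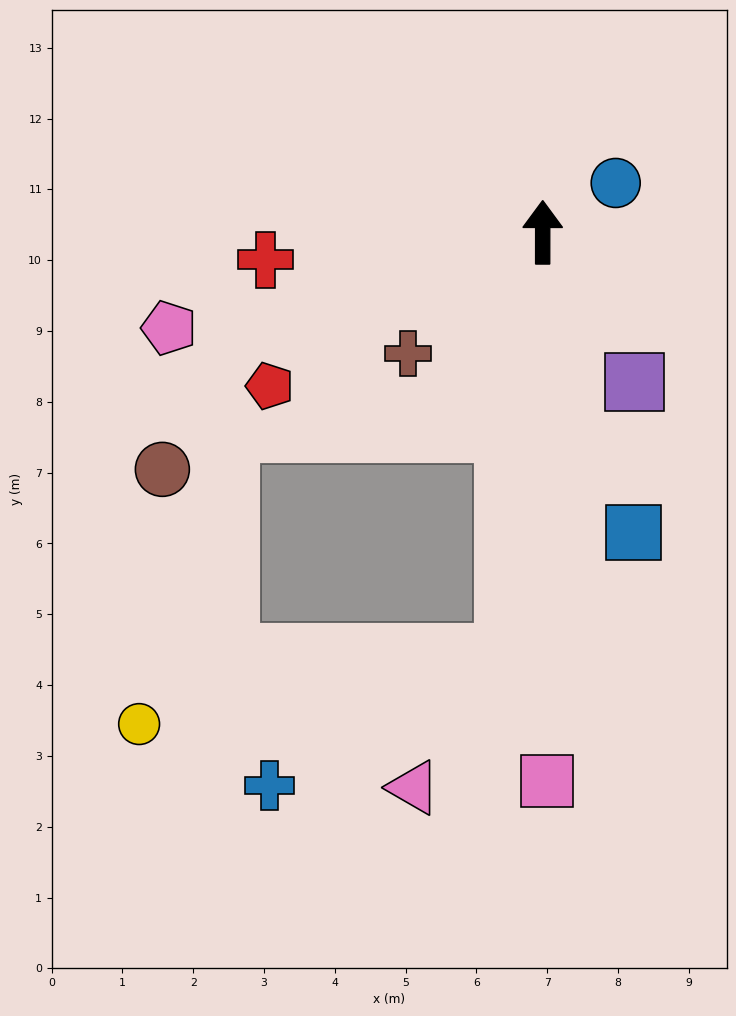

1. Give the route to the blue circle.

turn right 56°, forward 1.2 m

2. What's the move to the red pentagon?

turn left 119°, forward 4.4 m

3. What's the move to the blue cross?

blocked — turn left 175°, forward 6.0 m, then turn right 56°, forward 3.8 m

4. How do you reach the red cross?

turn left 96°, forward 3.9 m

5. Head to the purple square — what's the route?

turn right 148°, forward 2.5 m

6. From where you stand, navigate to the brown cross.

turn left 132°, forward 2.6 m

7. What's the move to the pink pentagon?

turn left 104°, forward 5.4 m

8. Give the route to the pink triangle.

blocked — turn left 175°, forward 6.0 m, then turn right 29°, forward 2.3 m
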